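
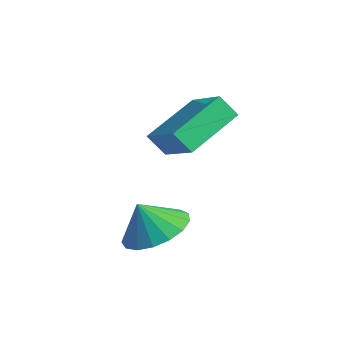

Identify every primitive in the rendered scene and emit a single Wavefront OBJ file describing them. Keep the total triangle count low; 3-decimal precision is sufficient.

v -4.345 -1.82 2.296
v -2.883 -1.954 3.154
v -4.624 0.008 3.06
v -3.162 -0.127 3.917
v -3.918 -1.473 1.623
v -2.456 -1.608 2.48
v -4.197 0.354 2.386
v -2.735 0.22 3.244
v -1.776 -3.336 0.345
v -0.782 -3.587 0.573
v -2.104 -3.724 1.355
v -0.828 -3.115 0.739
v -1.091 -2.693 0.815
v -1.511 -2.419 0.784
v -1.992 -2.355 0.652
v -2.423 -2.516 0.45
v -2.706 -2.864 0.224
v -2.776 -3.321 0.026
v -2.617 -3.781 -0.099
v -2.265 -4.139 -0.122
v -1.801 -4.313 -0.038
v -1.331 -4.263 0.133
v -0.963 -4.001 0.354
f 2 4 1
f 5 2 1
f 1 4 3
f 3 5 1
f 2 8 4
f 6 2 5
f 6 8 2
f 4 8 3
f 7 5 3
f 3 8 7
f 7 6 5
f 8 6 7
f 10 9 12
f 10 12 11
f 12 9 13
f 12 13 11
f 13 9 14
f 13 14 11
f 14 9 15
f 14 15 11
f 15 9 16
f 15 16 11
f 16 9 17
f 16 17 11
f 17 9 18
f 17 18 11
f 18 9 19
f 18 19 11
f 19 9 20
f 19 20 11
f 20 9 21
f 20 21 11
f 21 9 22
f 21 22 11
f 22 9 23
f 22 23 11
f 23 9 10
f 23 10 11



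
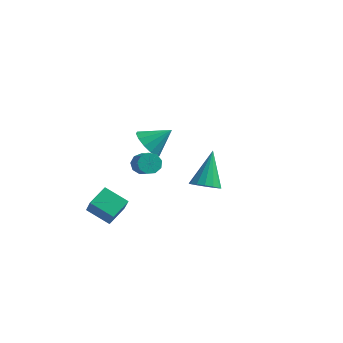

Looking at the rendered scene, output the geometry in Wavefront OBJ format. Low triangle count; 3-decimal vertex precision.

v -2.994 3.553 -0.372
v -2.592 4.011 -1.177
v -1.946 4.327 0.592
v -3.011 4.35 -0.993
v -3.424 4.435 -0.611
v -3.701 4.241 -0.154
v -3.754 3.828 0.235
v -3.565 3.328 0.431
v -3.195 2.9 0.372
v -2.761 2.679 0.077
v -2.401 2.736 -0.36
v -2.23 3.052 -0.801
v -2.301 3.528 -1.105
v 3.62 -3.419 2.692
v 4.361 -3.168 2.585
v 3.42 -2.121 4.368
v 4.131 -2.915 2.362
v 3.763 -2.797 2.227
v 3.357 -2.846 2.216
v 3.022 -3.048 2.333
v 2.847 -3.35 2.546
v 2.879 -3.671 2.798
v 3.109 -3.924 3.022
v 3.477 -4.042 3.157
v 3.883 -3.993 3.167
v 4.218 -3.79 3.051
v 4.393 -3.488 2.838
v -0.251 -2.367 2.485
v 0.158 -1.875 2.504
v 0.86 -2.481 3.114
v 0.451 -2.973 3.095
v -0.118 -1.853 2.843
v 0.583 -2.46 3.453
v -0.457 -2.072 3.015
v 0.245 -2.679 3.625
v -0.698 -2.429 2.938
v 0.003 -3.035 3.548
v -0.731 -2.757 2.65
v -0.029 -3.363 3.26
v -0.539 -2.902 2.284
v 0.163 -3.508 2.894
v -0.212 -2.797 2.013
v 0.49 -3.403 2.622
v 0.097 -2.49 1.962
v 0.798 -3.097 2.572
v 0.243 -2.126 2.156
v 0.944 -2.733 2.766
v -3.505 -2.366 -1.98
v -2.94 -2.97 -0.863
v -3.263 -1.204 -1.474
v -2.698 -1.808 -0.357
v -2.182 -2.352 -2.643
v -1.617 -2.956 -1.526
v -1.94 -1.19 -2.137
v -1.375 -1.794 -1.02
f 2 1 4
f 2 4 3
f 4 1 5
f 4 5 3
f 5 1 6
f 5 6 3
f 6 1 7
f 6 7 3
f 7 1 8
f 7 8 3
f 8 1 9
f 8 9 3
f 9 1 10
f 9 10 3
f 10 1 11
f 10 11 3
f 11 1 12
f 11 12 3
f 12 1 13
f 12 13 3
f 13 1 2
f 13 2 3
f 15 14 17
f 15 17 16
f 17 14 18
f 17 18 16
f 18 14 19
f 18 19 16
f 19 14 20
f 19 20 16
f 20 14 21
f 20 21 16
f 21 14 22
f 21 22 16
f 22 14 23
f 22 23 16
f 23 14 24
f 23 24 16
f 24 14 25
f 24 25 16
f 25 14 26
f 25 26 16
f 26 14 27
f 26 27 16
f 27 14 15
f 27 15 16
f 29 28 32
f 29 32 30
f 30 32 33
f 30 33 31
f 32 28 34
f 32 34 33
f 33 34 35
f 33 35 31
f 34 28 36
f 34 36 35
f 35 36 37
f 35 37 31
f 36 28 38
f 36 38 37
f 37 38 39
f 37 39 31
f 38 28 40
f 38 40 39
f 39 40 41
f 39 41 31
f 40 28 42
f 40 42 41
f 41 42 43
f 41 43 31
f 42 28 44
f 42 44 43
f 43 44 45
f 43 45 31
f 44 28 46
f 44 46 45
f 45 46 47
f 45 47 31
f 46 28 29
f 46 29 47
f 47 29 30
f 47 30 31
f 49 51 48
f 52 49 48
f 48 51 50
f 50 52 48
f 49 55 51
f 53 49 52
f 53 55 49
f 51 55 50
f 54 52 50
f 50 55 54
f 54 53 52
f 55 53 54



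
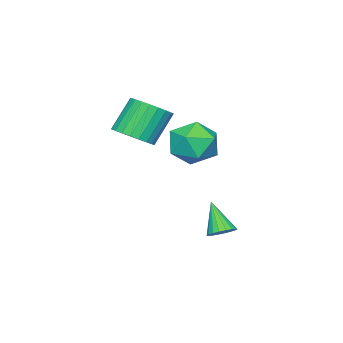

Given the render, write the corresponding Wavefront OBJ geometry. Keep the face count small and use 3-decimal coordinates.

v -2.242 4.372 -4.216
v -1.71 4.598 -3.898
v -2.698 3.488 -2.824
v -1.914 4.8 -3.836
v -2.182 4.918 -3.85
v -2.463 4.927 -3.936
v -2.7 4.826 -4.077
v -2.846 4.635 -4.246
v -2.872 4.392 -4.409
v -2.774 4.145 -4.534
v -2.57 3.943 -4.595
v -2.301 3.826 -4.582
v -2.021 3.816 -4.496
v -1.784 3.917 -4.354
v -1.638 4.108 -4.185
v -1.611 4.351 -4.022
v -1.893 4.208 1.299
v -0.978 3.404 1.471
v -2.802 2.916 0.089
v -1.887 2.112 0.261
v -2.657 2.374 1.184
v -2.095 3.173 1.932
v -1.685 3.147 -0.372
v -1.123 3.946 0.376
v -0.85 2.748 0.438
v -1.45 2.271 1.4
v -2.33 4.049 0.16
v -2.93 3.572 1.122
v -2.018 -0.089 0.306
v -1.23 0.389 0.743
v -2.254 0.647 2.31
v -3.042 0.169 1.874
v -1.419 0.693 0.569
v -2.442 0.951 2.137
v -1.699 0.878 0.356
v -2.723 1.137 1.923
v -2.027 0.916 0.134
v -3.051 1.174 1.702
v -2.355 0.801 -0.06
v -3.379 1.059 1.507
v -2.631 0.55 -0.199
v -3.655 0.809 1.368
v -2.814 0.202 -0.262
v -3.838 0.461 1.306
v -2.875 -0.19 -0.237
v -3.899 0.068 1.33
v -2.806 -0.567 -0.13
v -3.83 -0.309 1.437
v -2.618 -0.871 0.043
v -3.641 -0.613 1.611
v -2.337 -1.057 0.257
v -3.361 -0.798 1.824
v -2.009 -1.094 0.478
v -3.033 -0.836 2.046
v -1.681 -0.979 0.673
v -2.705 -0.721 2.24
v -1.405 -0.729 0.812
v -2.429 -0.47 2.379
v -1.222 -0.381 0.874
v -2.246 -0.122 2.442
v -1.161 0.012 0.85
v -2.185 0.27 2.417
f 2 1 4
f 2 4 3
f 4 1 5
f 4 5 3
f 5 1 6
f 5 6 3
f 6 1 7
f 6 7 3
f 7 1 8
f 7 8 3
f 8 1 9
f 8 9 3
f 9 1 10
f 9 10 3
f 10 1 11
f 10 11 3
f 11 1 12
f 11 12 3
f 12 1 13
f 12 13 3
f 13 1 14
f 13 14 3
f 14 1 15
f 14 15 3
f 15 1 16
f 15 16 3
f 16 1 2
f 16 2 3
f 17 28 22
f 17 22 18
f 17 18 24
f 17 24 27
f 17 27 28
f 18 22 26
f 22 28 21
f 28 27 19
f 27 24 23
f 24 18 25
f 20 26 21
f 20 21 19
f 20 19 23
f 20 23 25
f 20 25 26
f 21 26 22
f 19 21 28
f 23 19 27
f 25 23 24
f 26 25 18
f 30 29 33
f 30 33 31
f 31 33 34
f 31 34 32
f 33 29 35
f 33 35 34
f 34 35 36
f 34 36 32
f 35 29 37
f 35 37 36
f 36 37 38
f 36 38 32
f 37 29 39
f 37 39 38
f 38 39 40
f 38 40 32
f 39 29 41
f 39 41 40
f 40 41 42
f 40 42 32
f 41 29 43
f 41 43 42
f 42 43 44
f 42 44 32
f 43 29 45
f 43 45 44
f 44 45 46
f 44 46 32
f 45 29 47
f 45 47 46
f 46 47 48
f 46 48 32
f 47 29 49
f 47 49 48
f 48 49 50
f 48 50 32
f 49 29 51
f 49 51 50
f 50 51 52
f 50 52 32
f 51 29 53
f 51 53 52
f 52 53 54
f 52 54 32
f 53 29 55
f 53 55 54
f 54 55 56
f 54 56 32
f 55 29 57
f 55 57 56
f 56 57 58
f 56 58 32
f 57 29 59
f 57 59 58
f 58 59 60
f 58 60 32
f 59 29 61
f 59 61 60
f 60 61 62
f 60 62 32
f 61 29 30
f 61 30 62
f 62 30 31
f 62 31 32



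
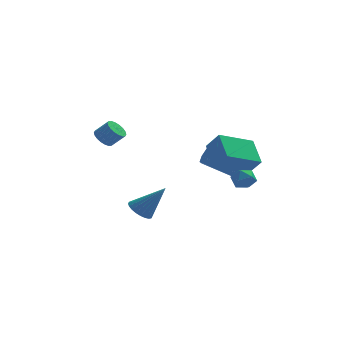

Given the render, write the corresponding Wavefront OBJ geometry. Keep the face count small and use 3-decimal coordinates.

v -4.104 1.696 2.091
v -3.807 1.262 1.708
v -3.1 1.111 2.427
v -3.396 1.544 2.809
v -3.68 1.511 1.634
v -2.972 1.36 2.353
v -3.636 1.796 1.651
v -2.928 1.645 2.37
v -3.685 2.062 1.755
v -2.977 1.911 2.474
v -3.817 2.255 1.925
v -3.109 2.104 2.644
v -4.005 2.337 2.128
v -3.298 2.186 2.847
v -4.214 2.292 2.324
v -3.506 2.141 3.043
v -4.4 2.129 2.473
v -3.693 1.978 3.192
v -4.528 1.88 2.547
v -3.82 1.729 3.266
v -4.572 1.595 2.53
v -3.864 1.444 3.249
v -4.523 1.329 2.426
v -3.815 1.178 3.145
v -4.391 1.136 2.256
v -3.683 0.985 2.975
v -4.202 1.054 2.053
v -3.495 0.903 2.772
v -3.994 1.099 1.857
v -3.286 0.948 2.576
v 2.868 1.538 0.221
v 3.28 1.172 0.882
v 1.663 1.117 1.859
v 1.252 1.482 1.199
v 3.293 1.758 0.936
v 1.676 1.702 1.913
v 3.107 2.241 0.656
v 1.49 2.185 1.633
v 2.809 2.394 0.172
v 1.192 2.339 1.15
v 2.54 2.147 -0.288
v 0.923 2.092 0.689
v 2.424 1.615 -0.51
v 0.807 1.56 0.467
v 2.516 1.047 -0.39
v 0.899 0.991 0.587
v 2.773 0.708 0.016
v 1.156 0.653 0.993
v 3.075 0.758 0.519
v 1.458 0.702 1.496
v 3.158 -1.728 0.947
v 1.446 -2.647 1.688
v 2.793 -0.307 1.864
v 1.08 -1.226 2.605
v 3.78 -2.154 1.855
v 2.067 -3.073 2.596
v 3.414 -0.733 2.772
v 1.702 -1.652 3.513
v 2.644 -2.609 1.445
v 3.152 -2.531 0.979
v 2.608 -3.709 1.221
v 3.116 -3.631 0.755
v 3.25 -3.554 1.432
v 3.273 -2.874 1.57
v 2.487 -3.366 0.63
v 2.51 -2.686 0.768
v 3.055 -2.999 0.475
v 3.527 -3.115 0.971
v 2.233 -3.125 1.229
v 2.705 -3.241 1.725
v -2.148 -2.845 -1.125
v -1.722 -3.332 -1.504
v -0.912 -2.955 0.405
v -1.601 -3.077 -1.583
v -1.564 -2.787 -1.592
v -1.615 -2.506 -1.53
v -1.748 -2.276 -1.407
v -1.942 -2.133 -1.24
v -2.166 -2.098 -1.056
v -2.388 -2.177 -0.883
v -2.574 -2.358 -0.746
v -2.694 -2.612 -0.667
v -2.732 -2.903 -0.658
v -2.68 -3.184 -0.72
v -2.547 -3.413 -0.844
v -2.354 -3.557 -1.01
v -2.129 -3.591 -1.194
v -1.907 -3.512 -1.368
f 2 1 5
f 2 5 3
f 3 5 6
f 3 6 4
f 5 1 7
f 5 7 6
f 6 7 8
f 6 8 4
f 7 1 9
f 7 9 8
f 8 9 10
f 8 10 4
f 9 1 11
f 9 11 10
f 10 11 12
f 10 12 4
f 11 1 13
f 11 13 12
f 12 13 14
f 12 14 4
f 13 1 15
f 13 15 14
f 14 15 16
f 14 16 4
f 15 1 17
f 15 17 16
f 16 17 18
f 16 18 4
f 17 1 19
f 17 19 18
f 18 19 20
f 18 20 4
f 19 1 21
f 19 21 20
f 20 21 22
f 20 22 4
f 21 1 23
f 21 23 22
f 22 23 24
f 22 24 4
f 23 1 25
f 23 25 24
f 24 25 26
f 24 26 4
f 25 1 27
f 25 27 26
f 26 27 28
f 26 28 4
f 27 1 29
f 27 29 28
f 28 29 30
f 28 30 4
f 29 1 2
f 29 2 30
f 30 2 3
f 30 3 4
f 32 31 35
f 32 35 33
f 33 35 36
f 33 36 34
f 35 31 37
f 35 37 36
f 36 37 38
f 36 38 34
f 37 31 39
f 37 39 38
f 38 39 40
f 38 40 34
f 39 31 41
f 39 41 40
f 40 41 42
f 40 42 34
f 41 31 43
f 41 43 42
f 42 43 44
f 42 44 34
f 43 31 45
f 43 45 44
f 44 45 46
f 44 46 34
f 45 31 47
f 45 47 46
f 46 47 48
f 46 48 34
f 47 31 49
f 47 49 48
f 48 49 50
f 48 50 34
f 49 31 32
f 49 32 50
f 50 32 33
f 50 33 34
f 52 54 51
f 55 52 51
f 51 54 53
f 53 55 51
f 52 58 54
f 56 52 55
f 56 58 52
f 54 58 53
f 57 55 53
f 53 58 57
f 57 56 55
f 58 56 57
f 59 70 64
f 59 64 60
f 59 60 66
f 59 66 69
f 59 69 70
f 60 64 68
f 64 70 63
f 70 69 61
f 69 66 65
f 66 60 67
f 62 68 63
f 62 63 61
f 62 61 65
f 62 65 67
f 62 67 68
f 63 68 64
f 61 63 70
f 65 61 69
f 67 65 66
f 68 67 60
f 72 71 74
f 72 74 73
f 74 71 75
f 74 75 73
f 75 71 76
f 75 76 73
f 76 71 77
f 76 77 73
f 77 71 78
f 77 78 73
f 78 71 79
f 78 79 73
f 79 71 80
f 79 80 73
f 80 71 81
f 80 81 73
f 81 71 82
f 81 82 73
f 82 71 83
f 82 83 73
f 83 71 84
f 83 84 73
f 84 71 85
f 84 85 73
f 85 71 86
f 85 86 73
f 86 71 87
f 86 87 73
f 87 71 88
f 87 88 73
f 88 71 72
f 88 72 73



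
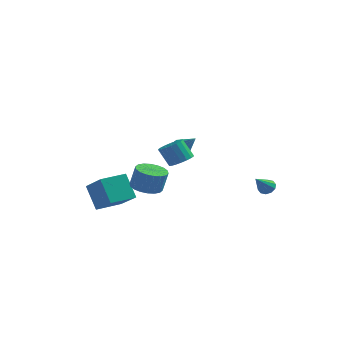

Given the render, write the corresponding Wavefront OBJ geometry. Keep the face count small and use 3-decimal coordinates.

v -1.91 4.181 1.597
v -1.516 4.43 1.287
v -0.93 3.759 2.503
v -1.68 4.691 1.585
v -1.979 4.653 1.89
v -2.237 4.338 2.023
v -2.304 3.931 1.906
v -2.14 3.67 1.608
v -1.841 3.709 1.303
v -1.583 4.023 1.17
v -4.15 -1.358 -1.127
v -4.896 -0.924 0.208
v -3.313 -0.189 -1.039
v -4.06 0.245 0.296
v -2.88 -2.345 -0.096
v -3.627 -1.911 1.239
v -2.044 -1.176 -0.008
v -2.79 -0.742 1.327
v 0.503 -1.491 2.965
v 1.081 -1.635 3.293
v 0.515 -1.654 4.283
v -0.063 -1.509 3.955
v 1.076 -1.332 3.296
v 0.51 -1.351 4.285
v 0.957 -1.061 3.233
v 0.391 -1.08 4.223
v 0.749 -0.875 3.118
v 0.183 -0.894 4.107
v 0.491 -0.811 2.972
v -0.075 -0.83 3.961
v 0.236 -0.881 2.825
v -0.33 -0.9 3.814
v 0.034 -1.072 2.705
v -0.532 -1.091 3.695
v -0.075 -1.346 2.637
v -0.641 -1.365 3.627
v -0.07 -1.649 2.635
v -0.636 -1.668 3.624
v 0.049 -1.92 2.697
v -0.517 -1.939 3.687
v 0.257 -2.106 2.813
v -0.309 -2.125 3.802
v 0.515 -2.17 2.959
v -0.051 -2.189 3.948
v 0.77 -2.1 3.106
v 0.204 -2.119 4.095
v 0.972 -1.909 3.225
v 0.406 -1.928 4.215
v -0.972 -2.379 1.299
v -0.319 -2.849 1.139
v -0.016 -2.831 2.32
v -0.668 -2.361 2.481
v -0.187 -2.511 1.1
v 0.116 -2.493 2.281
v -0.211 -2.147 1.1
v 0.093 -2.129 2.282
v -0.385 -1.828 1.14
v -0.082 -1.81 2.322
v -0.676 -1.619 1.212
v -0.372 -1.601 2.393
v -1.025 -1.561 1.3
v -0.721 -1.543 2.482
v -1.363 -1.664 1.389
v -1.06 -1.646 2.57
v -1.624 -1.909 1.46
v -1.321 -1.891 2.641
v -1.756 -2.247 1.499
v -1.453 -2.229 2.68
v -1.733 -2.611 1.498
v -1.429 -2.593 2.68
v -1.558 -2.93 1.458
v -1.255 -2.912 2.64
v -1.268 -3.139 1.387
v -0.964 -3.121 2.568
v -0.919 -3.197 1.298
v -0.615 -3.179 2.48
v -0.58 -3.094 1.21
v -0.277 -3.076 2.391
v 2.938 3.872 -0.384
v 3.168 4.142 -0.017
v 2.682 2.888 0.504
v 2.863 4.221 -0.018
v 2.586 4.166 -0.159
v 2.444 3.999 -0.385
v 2.49 3.784 -0.611
v 2.707 3.603 -0.75
v 3.013 3.524 -0.749
v 3.289 3.579 -0.608
v 3.432 3.746 -0.382
v 3.386 3.961 -0.156
f 2 1 4
f 2 4 3
f 4 1 5
f 4 5 3
f 5 1 6
f 5 6 3
f 6 1 7
f 6 7 3
f 7 1 8
f 7 8 3
f 8 1 9
f 8 9 3
f 9 1 10
f 9 10 3
f 10 1 2
f 10 2 3
f 12 14 11
f 15 12 11
f 11 14 13
f 13 15 11
f 12 18 14
f 16 12 15
f 16 18 12
f 14 18 13
f 17 15 13
f 13 18 17
f 17 16 15
f 18 16 17
f 20 19 23
f 20 23 21
f 21 23 24
f 21 24 22
f 23 19 25
f 23 25 24
f 24 25 26
f 24 26 22
f 25 19 27
f 25 27 26
f 26 27 28
f 26 28 22
f 27 19 29
f 27 29 28
f 28 29 30
f 28 30 22
f 29 19 31
f 29 31 30
f 30 31 32
f 30 32 22
f 31 19 33
f 31 33 32
f 32 33 34
f 32 34 22
f 33 19 35
f 33 35 34
f 34 35 36
f 34 36 22
f 35 19 37
f 35 37 36
f 36 37 38
f 36 38 22
f 37 19 39
f 37 39 38
f 38 39 40
f 38 40 22
f 39 19 41
f 39 41 40
f 40 41 42
f 40 42 22
f 41 19 43
f 41 43 42
f 42 43 44
f 42 44 22
f 43 19 45
f 43 45 44
f 44 45 46
f 44 46 22
f 45 19 47
f 45 47 46
f 46 47 48
f 46 48 22
f 47 19 20
f 47 20 48
f 48 20 21
f 48 21 22
f 50 49 53
f 50 53 51
f 51 53 54
f 51 54 52
f 53 49 55
f 53 55 54
f 54 55 56
f 54 56 52
f 55 49 57
f 55 57 56
f 56 57 58
f 56 58 52
f 57 49 59
f 57 59 58
f 58 59 60
f 58 60 52
f 59 49 61
f 59 61 60
f 60 61 62
f 60 62 52
f 61 49 63
f 61 63 62
f 62 63 64
f 62 64 52
f 63 49 65
f 63 65 64
f 64 65 66
f 64 66 52
f 65 49 67
f 65 67 66
f 66 67 68
f 66 68 52
f 67 49 69
f 67 69 68
f 68 69 70
f 68 70 52
f 69 49 71
f 69 71 70
f 70 71 72
f 70 72 52
f 71 49 73
f 71 73 72
f 72 73 74
f 72 74 52
f 73 49 75
f 73 75 74
f 74 75 76
f 74 76 52
f 75 49 77
f 75 77 76
f 76 77 78
f 76 78 52
f 77 49 50
f 77 50 78
f 78 50 51
f 78 51 52
f 80 79 82
f 80 82 81
f 82 79 83
f 82 83 81
f 83 79 84
f 83 84 81
f 84 79 85
f 84 85 81
f 85 79 86
f 85 86 81
f 86 79 87
f 86 87 81
f 87 79 88
f 87 88 81
f 88 79 89
f 88 89 81
f 89 79 90
f 89 90 81
f 90 79 80
f 90 80 81



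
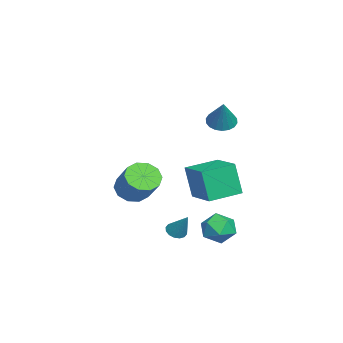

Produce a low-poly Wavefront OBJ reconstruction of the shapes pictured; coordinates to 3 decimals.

v -2.324 -4.069 -3.252
v -1.575 -4.767 -3.564
v -0.228 -3.969 -2.12
v -0.976 -3.271 -1.808
v -1.509 -4.22 -3.929
v -0.162 -3.422 -2.485
v -1.753 -3.615 -4.035
v -0.406 -2.817 -2.591
v -2.216 -3.183 -3.842
v -0.868 -2.385 -2.398
v -2.719 -3.09 -3.424
v -1.372 -2.292 -1.98
v -3.072 -3.371 -2.94
v -1.725 -2.573 -1.496
v -3.138 -3.918 -2.575
v -1.791 -3.12 -1.131
v -2.894 -4.523 -2.469
v -1.547 -3.725 -1.025
v -2.432 -4.955 -2.662
v -1.084 -4.157 -1.218
v -1.928 -5.048 -3.08
v -0.581 -4.25 -1.636
v 2.103 -1.107 -4.455
v 2.646 -1.159 -4.728
v 2.837 -0.413 -3.125
v 2.537 -0.876 -4.815
v 2.312 -0.655 -4.806
v 2.03 -0.555 -4.703
v 1.769 -0.603 -4.533
v 1.596 -0.786 -4.343
v 1.56 -1.055 -4.182
v 1.669 -1.338 -4.094
v 1.894 -1.56 -4.103
v 2.175 -1.659 -4.206
v 2.437 -1.611 -4.376
v 2.609 -1.428 -4.567
v 3.205 2.139 -3.991
v 3.906 1.352 -3.855
v 1.914 1.028 -3.765
v 2.615 0.241 -3.629
v 2.524 1.004 -2.896
v 3.322 1.69 -3.035
v 2.498 0.69 -4.585
v 3.296 1.376 -4.724
v 3.469 0.457 -4.222
v 3.485 0.651 -3.178
v 2.335 1.729 -4.442
v 2.351 1.923 -3.398
v -1.1 0.919 2.443
v -0.42 0.648 2.011
v -0.02 1.121 4.017
v -0.411 1.022 1.956
v -0.538 1.376 1.998
v -0.776 1.639 2.128
v -1.079 1.76 2.321
v -1.385 1.715 2.537
v -1.636 1.511 2.735
v -1.78 1.191 2.875
v -1.79 0.817 2.929
v -1.663 0.463 2.887
v -1.424 0.199 2.757
v -1.122 0.079 2.565
v -0.815 0.124 2.349
v -0.565 0.327 2.151
v 1.665 1.392 -1.425
v 1.472 0.976 0.532
v 3.357 2.445 -1.035
v 3.164 2.029 0.922
v 2.716 -0.209 -1.662
v 2.523 -0.625 0.295
v 4.408 0.844 -1.272
v 4.215 0.428 0.685
f 2 1 5
f 2 5 3
f 3 5 6
f 3 6 4
f 5 1 7
f 5 7 6
f 6 7 8
f 6 8 4
f 7 1 9
f 7 9 8
f 8 9 10
f 8 10 4
f 9 1 11
f 9 11 10
f 10 11 12
f 10 12 4
f 11 1 13
f 11 13 12
f 12 13 14
f 12 14 4
f 13 1 15
f 13 15 14
f 14 15 16
f 14 16 4
f 15 1 17
f 15 17 16
f 16 17 18
f 16 18 4
f 17 1 19
f 17 19 18
f 18 19 20
f 18 20 4
f 19 1 21
f 19 21 20
f 20 21 22
f 20 22 4
f 21 1 2
f 21 2 22
f 22 2 3
f 22 3 4
f 24 23 26
f 24 26 25
f 26 23 27
f 26 27 25
f 27 23 28
f 27 28 25
f 28 23 29
f 28 29 25
f 29 23 30
f 29 30 25
f 30 23 31
f 30 31 25
f 31 23 32
f 31 32 25
f 32 23 33
f 32 33 25
f 33 23 34
f 33 34 25
f 34 23 35
f 34 35 25
f 35 23 36
f 35 36 25
f 36 23 24
f 36 24 25
f 37 48 42
f 37 42 38
f 37 38 44
f 37 44 47
f 37 47 48
f 38 42 46
f 42 48 41
f 48 47 39
f 47 44 43
f 44 38 45
f 40 46 41
f 40 41 39
f 40 39 43
f 40 43 45
f 40 45 46
f 41 46 42
f 39 41 48
f 43 39 47
f 45 43 44
f 46 45 38
f 50 49 52
f 50 52 51
f 52 49 53
f 52 53 51
f 53 49 54
f 53 54 51
f 54 49 55
f 54 55 51
f 55 49 56
f 55 56 51
f 56 49 57
f 56 57 51
f 57 49 58
f 57 58 51
f 58 49 59
f 58 59 51
f 59 49 60
f 59 60 51
f 60 49 61
f 60 61 51
f 61 49 62
f 61 62 51
f 62 49 63
f 62 63 51
f 63 49 64
f 63 64 51
f 64 49 50
f 64 50 51
f 66 68 65
f 69 66 65
f 65 68 67
f 67 69 65
f 66 72 68
f 70 66 69
f 70 72 66
f 68 72 67
f 71 69 67
f 67 72 71
f 71 70 69
f 72 70 71



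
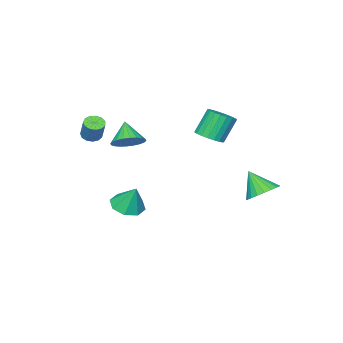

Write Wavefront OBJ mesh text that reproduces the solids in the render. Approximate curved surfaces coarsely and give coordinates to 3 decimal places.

v -1.96 1.959 2.357
v -1.245 1.761 2.772
v -2.045 1.943 4.238
v -2.76 2.141 3.823
v -1.218 2.113 2.743
v -2.019 2.294 4.209
v -1.32 2.437 2.647
v -2.12 2.619 4.113
v -1.532 2.679 2.502
v -2.333 2.861 3.967
v -1.818 2.797 2.331
v -2.619 2.978 3.797
v -2.129 2.77 2.164
v -2.929 2.951 3.63
v -2.41 2.602 2.031
v -3.211 2.784 3.497
v -2.614 2.324 1.955
v -3.414 2.505 3.421
v -2.704 1.982 1.948
v -3.505 2.163 3.413
v -2.666 1.636 2.011
v -3.466 1.818 3.477
v -2.506 1.347 2.135
v -3.306 1.528 3.601
v -2.251 1.163 2.297
v -3.051 1.344 3.763
v -1.946 1.117 2.469
v -2.746 1.298 3.935
v -1.643 1.216 2.622
v -2.443 1.398 4.088
v -1.395 1.444 2.729
v -2.196 1.626 4.195
v 0.504 -1.569 1.659
v 1.055 -2.306 1.384
v -0.044 -2.391 2.761
v 1.281 -2.132 1.626
v 1.39 -1.872 1.874
v 1.363 -1.567 2.089
v 1.206 -1.261 2.238
v 0.942 -1.003 2.3
v 0.611 -0.831 2.263
v 0.264 -0.771 2.135
v -0.046 -0.832 1.935
v -0.273 -1.006 1.692
v -0.381 -1.266 1.445
v -0.354 -1.571 1.23
v -0.197 -1.877 1.08
v 0.067 -2.135 1.019
v 0.398 -2.307 1.055
v 0.745 -2.367 1.183
v -3.869 4.136 -1.758
v -2.841 4.196 -1.74
v -3.831 3.084 -0.462
v -2.953 4.515 -1.477
v -3.224 4.769 -1.263
v -3.606 4.913 -1.135
v -4.034 4.923 -1.114
v -4.433 4.797 -1.205
v -4.735 4.557 -1.392
v -4.887 4.244 -1.641
v -4.862 3.912 -1.911
v -4.667 3.619 -2.155
v -4.333 3.416 -2.33
v -3.919 3.337 -2.406
v -3.496 3.396 -2.37
v -3.138 3.583 -2.228
v -2.906 3.866 -2.005
v 3.059 -1.683 3.035
v 3.619 -1.807 2.947
v 3.921 -1.24 4.077
v 3.361 -1.117 4.165
v 3.567 -1.513 2.814
v 3.869 -0.946 3.944
v 3.354 -1.273 2.75
v 3.656 -0.707 3.88
v 3.048 -1.164 2.777
v 3.35 -0.597 3.908
v 2.744 -1.219 2.886
v 3.047 -0.652 4.016
v 2.541 -1.422 3.042
v 2.843 -0.855 4.172
v 2.502 -1.708 3.196
v 2.804 -1.141 4.326
v 2.64 -1.986 3.299
v 2.942 -1.419 4.429
v 2.911 -2.168 3.317
v 3.213 -1.601 4.448
v 3.229 -2.196 3.247
v 3.531 -1.629 4.377
v 3.493 -2.061 3.109
v 3.795 -1.495 4.239
v 0.142 -2.046 -3.374
v 1.154 -2.17 -3.34
v 0.178 -1.334 -1.886
v 0.947 -1.488 -3.66
v 0.269 -1.134 -3.813
v -0.484 -1.313 -3.709
v -0.87 -1.922 -3.409
v -0.663 -2.603 -3.088
v 0.015 -2.958 -2.935
v 0.768 -2.778 -3.039
f 2 1 5
f 2 5 3
f 3 5 6
f 3 6 4
f 5 1 7
f 5 7 6
f 6 7 8
f 6 8 4
f 7 1 9
f 7 9 8
f 8 9 10
f 8 10 4
f 9 1 11
f 9 11 10
f 10 11 12
f 10 12 4
f 11 1 13
f 11 13 12
f 12 13 14
f 12 14 4
f 13 1 15
f 13 15 14
f 14 15 16
f 14 16 4
f 15 1 17
f 15 17 16
f 16 17 18
f 16 18 4
f 17 1 19
f 17 19 18
f 18 19 20
f 18 20 4
f 19 1 21
f 19 21 20
f 20 21 22
f 20 22 4
f 21 1 23
f 21 23 22
f 22 23 24
f 22 24 4
f 23 1 25
f 23 25 24
f 24 25 26
f 24 26 4
f 25 1 27
f 25 27 26
f 26 27 28
f 26 28 4
f 27 1 29
f 27 29 28
f 28 29 30
f 28 30 4
f 29 1 31
f 29 31 30
f 30 31 32
f 30 32 4
f 31 1 2
f 31 2 32
f 32 2 3
f 32 3 4
f 34 33 36
f 34 36 35
f 36 33 37
f 36 37 35
f 37 33 38
f 37 38 35
f 38 33 39
f 38 39 35
f 39 33 40
f 39 40 35
f 40 33 41
f 40 41 35
f 41 33 42
f 41 42 35
f 42 33 43
f 42 43 35
f 43 33 44
f 43 44 35
f 44 33 45
f 44 45 35
f 45 33 46
f 45 46 35
f 46 33 47
f 46 47 35
f 47 33 48
f 47 48 35
f 48 33 49
f 48 49 35
f 49 33 50
f 49 50 35
f 50 33 34
f 50 34 35
f 52 51 54
f 52 54 53
f 54 51 55
f 54 55 53
f 55 51 56
f 55 56 53
f 56 51 57
f 56 57 53
f 57 51 58
f 57 58 53
f 58 51 59
f 58 59 53
f 59 51 60
f 59 60 53
f 60 51 61
f 60 61 53
f 61 51 62
f 61 62 53
f 62 51 63
f 62 63 53
f 63 51 64
f 63 64 53
f 64 51 65
f 64 65 53
f 65 51 66
f 65 66 53
f 66 51 67
f 66 67 53
f 67 51 52
f 67 52 53
f 69 68 72
f 69 72 70
f 70 72 73
f 70 73 71
f 72 68 74
f 72 74 73
f 73 74 75
f 73 75 71
f 74 68 76
f 74 76 75
f 75 76 77
f 75 77 71
f 76 68 78
f 76 78 77
f 77 78 79
f 77 79 71
f 78 68 80
f 78 80 79
f 79 80 81
f 79 81 71
f 80 68 82
f 80 82 81
f 81 82 83
f 81 83 71
f 82 68 84
f 82 84 83
f 83 84 85
f 83 85 71
f 84 68 86
f 84 86 85
f 85 86 87
f 85 87 71
f 86 68 88
f 86 88 87
f 87 88 89
f 87 89 71
f 88 68 90
f 88 90 89
f 89 90 91
f 89 91 71
f 90 68 69
f 90 69 91
f 91 69 70
f 91 70 71
f 93 92 95
f 93 95 94
f 95 92 96
f 95 96 94
f 96 92 97
f 96 97 94
f 97 92 98
f 97 98 94
f 98 92 99
f 98 99 94
f 99 92 100
f 99 100 94
f 100 92 101
f 100 101 94
f 101 92 93
f 101 93 94



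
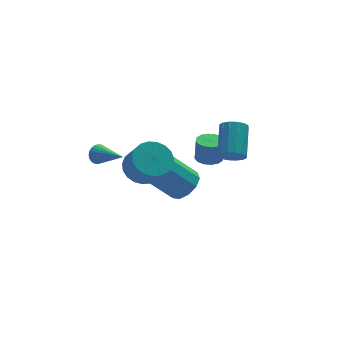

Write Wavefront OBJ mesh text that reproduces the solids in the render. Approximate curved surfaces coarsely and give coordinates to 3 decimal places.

v -2.595 -1.321 2.85
v -1.737 -1.762 2.412
v -1.566 -2.761 3.752
v -2.425 -2.319 4.19
v -1.562 -1.427 2.639
v -1.391 -2.426 3.979
v -1.566 -1.074 2.903
v -1.395 -2.073 4.243
v -1.747 -0.764 3.157
v -1.577 -1.762 4.497
v -2.076 -0.549 3.358
v -1.905 -1.548 4.699
v -2.494 -0.468 3.472
v -2.323 -1.467 4.812
v -2.93 -0.535 3.478
v -2.759 -1.533 4.818
v -3.308 -0.737 3.375
v -3.137 -1.736 4.715
v -3.562 -1.041 3.182
v -3.392 -2.039 4.522
v -3.65 -1.392 2.931
v -3.479 -2.391 4.271
v -3.555 -1.732 2.666
v -3.384 -2.73 4.006
v -3.294 -2 2.433
v -3.124 -2.998 3.773
v -2.913 -2.151 2.272
v -2.742 -3.149 3.612
v -2.476 -2.158 2.211
v -2.306 -3.157 3.551
v -2.06 -2.021 2.26
v -1.89 -3.019 3.601
v 1.232 2.765 -3.001
v 2.021 2.996 -2.364
v 0.597 3.446 -0.762
v -0.192 3.215 -1.399
v 1.848 3.534 -2.669
v 0.424 3.985 -1.068
v 1.44 3.779 -3.101
v 0.015 4.229 -1.5
v 0.952 3.636 -3.495
v -0.472 4.086 -1.893
v 0.571 3.16 -3.7
v -0.853 3.611 -2.098
v 0.443 2.534 -3.638
v -0.981 2.984 -2.036
v 0.616 1.995 -3.332
v -0.808 2.446 -1.731
v 1.025 1.751 -2.9
v -0.4 2.201 -1.299
v 1.512 1.894 -2.507
v 0.088 2.344 -0.905
v 1.893 2.369 -2.302
v 0.469 2.82 -0.7
v 2.922 3.641 -1.907
v 3.655 3.867 -1.973
v 3.752 3.945 -0.618
v 3.018 3.719 -0.553
v 3.442 4.204 -1.977
v 3.539 4.282 -0.622
v 3.09 4.39 -1.962
v 3.187 4.468 -0.608
v 2.693 4.376 -1.933
v 2.79 4.454 -0.579
v 2.357 4.164 -1.897
v 2.454 4.242 -0.543
v 2.172 3.813 -1.864
v 2.269 3.891 -0.509
v 2.188 3.415 -1.842
v 2.285 3.493 -0.487
v 2.401 3.078 -1.838
v 2.498 3.156 -0.483
v 2.753 2.892 -1.852
v 2.85 2.97 -0.498
v 3.15 2.906 -1.881
v 3.247 2.984 -0.527
v 3.486 3.118 -1.917
v 3.583 3.196 -0.563
v 3.671 3.469 -1.951
v 3.768 3.547 -0.596
v -3.602 2.609 1.109
v -3.148 2.633 0.703
v -2.818 0.991 1.891
v -3.058 2.762 0.881
v -3.051 2.869 1.094
v -3.127 2.935 1.309
v -3.277 2.952 1.494
v -3.475 2.917 1.62
v -3.693 2.835 1.669
v -3.897 2.718 1.632
v -4.057 2.585 1.516
v -4.147 2.455 1.338
v -4.154 2.349 1.125
v -4.077 2.282 0.91
v -3.928 2.265 0.725
v -3.729 2.3 0.599
v -3.511 2.383 0.55
v -3.307 2.499 0.587
v 2.523 -0.417 1.444
v 2.866 -0.905 1.916
v 3.599 0.63 2.968
v 3.257 1.117 2.496
v 3.129 -0.836 1.632
v 3.863 0.699 2.684
v 3.23 -0.655 1.297
v 3.964 0.88 2.35
v 3.142 -0.41 1.002
v 3.875 1.125 2.054
v 2.888 -0.167 0.826
v 3.621 1.367 1.878
v 2.536 0.008 0.814
v 3.269 1.543 1.867
v 2.181 0.07 0.972
v 2.914 1.605 2.024
v 1.917 0.001 1.256
v 2.651 1.536 2.308
v 1.816 -0.18 1.59
v 2.55 1.355 2.643
v 1.905 -0.425 1.886
v 2.638 1.11 2.938
v 2.159 -0.667 2.062
v 2.892 0.867 3.114
v 2.511 -0.843 2.073
v 3.244 0.692 3.126
f 2 1 5
f 2 5 3
f 3 5 6
f 3 6 4
f 5 1 7
f 5 7 6
f 6 7 8
f 6 8 4
f 7 1 9
f 7 9 8
f 8 9 10
f 8 10 4
f 9 1 11
f 9 11 10
f 10 11 12
f 10 12 4
f 11 1 13
f 11 13 12
f 12 13 14
f 12 14 4
f 13 1 15
f 13 15 14
f 14 15 16
f 14 16 4
f 15 1 17
f 15 17 16
f 16 17 18
f 16 18 4
f 17 1 19
f 17 19 18
f 18 19 20
f 18 20 4
f 19 1 21
f 19 21 20
f 20 21 22
f 20 22 4
f 21 1 23
f 21 23 22
f 22 23 24
f 22 24 4
f 23 1 25
f 23 25 24
f 24 25 26
f 24 26 4
f 25 1 27
f 25 27 26
f 26 27 28
f 26 28 4
f 27 1 29
f 27 29 28
f 28 29 30
f 28 30 4
f 29 1 31
f 29 31 30
f 30 31 32
f 30 32 4
f 31 1 2
f 31 2 32
f 32 2 3
f 32 3 4
f 34 33 37
f 34 37 35
f 35 37 38
f 35 38 36
f 37 33 39
f 37 39 38
f 38 39 40
f 38 40 36
f 39 33 41
f 39 41 40
f 40 41 42
f 40 42 36
f 41 33 43
f 41 43 42
f 42 43 44
f 42 44 36
f 43 33 45
f 43 45 44
f 44 45 46
f 44 46 36
f 45 33 47
f 45 47 46
f 46 47 48
f 46 48 36
f 47 33 49
f 47 49 48
f 48 49 50
f 48 50 36
f 49 33 51
f 49 51 50
f 50 51 52
f 50 52 36
f 51 33 53
f 51 53 52
f 52 53 54
f 52 54 36
f 53 33 34
f 53 34 54
f 54 34 35
f 54 35 36
f 56 55 59
f 56 59 57
f 57 59 60
f 57 60 58
f 59 55 61
f 59 61 60
f 60 61 62
f 60 62 58
f 61 55 63
f 61 63 62
f 62 63 64
f 62 64 58
f 63 55 65
f 63 65 64
f 64 65 66
f 64 66 58
f 65 55 67
f 65 67 66
f 66 67 68
f 66 68 58
f 67 55 69
f 67 69 68
f 68 69 70
f 68 70 58
f 69 55 71
f 69 71 70
f 70 71 72
f 70 72 58
f 71 55 73
f 71 73 72
f 72 73 74
f 72 74 58
f 73 55 75
f 73 75 74
f 74 75 76
f 74 76 58
f 75 55 77
f 75 77 76
f 76 77 78
f 76 78 58
f 77 55 79
f 77 79 78
f 78 79 80
f 78 80 58
f 79 55 56
f 79 56 80
f 80 56 57
f 80 57 58
f 82 81 84
f 82 84 83
f 84 81 85
f 84 85 83
f 85 81 86
f 85 86 83
f 86 81 87
f 86 87 83
f 87 81 88
f 87 88 83
f 88 81 89
f 88 89 83
f 89 81 90
f 89 90 83
f 90 81 91
f 90 91 83
f 91 81 92
f 91 92 83
f 92 81 93
f 92 93 83
f 93 81 94
f 93 94 83
f 94 81 95
f 94 95 83
f 95 81 96
f 95 96 83
f 96 81 97
f 96 97 83
f 97 81 98
f 97 98 83
f 98 81 82
f 98 82 83
f 100 99 103
f 100 103 101
f 101 103 104
f 101 104 102
f 103 99 105
f 103 105 104
f 104 105 106
f 104 106 102
f 105 99 107
f 105 107 106
f 106 107 108
f 106 108 102
f 107 99 109
f 107 109 108
f 108 109 110
f 108 110 102
f 109 99 111
f 109 111 110
f 110 111 112
f 110 112 102
f 111 99 113
f 111 113 112
f 112 113 114
f 112 114 102
f 113 99 115
f 113 115 114
f 114 115 116
f 114 116 102
f 115 99 117
f 115 117 116
f 116 117 118
f 116 118 102
f 117 99 119
f 117 119 118
f 118 119 120
f 118 120 102
f 119 99 121
f 119 121 120
f 120 121 122
f 120 122 102
f 121 99 123
f 121 123 122
f 122 123 124
f 122 124 102
f 123 99 100
f 123 100 124
f 124 100 101
f 124 101 102



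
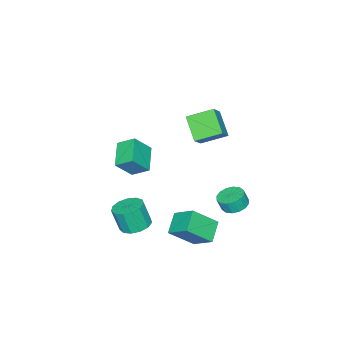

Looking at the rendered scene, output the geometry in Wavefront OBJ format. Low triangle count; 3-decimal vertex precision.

v -2.188 1.003 2.5
v -3.038 -0.264 3.73
v -3.224 2.397 3.22
v -4.074 1.129 4.45
v -1.126 1.271 3.51
v -1.976 0.003 4.74
v -2.162 2.664 4.23
v -3.012 1.397 5.46
v -3.942 2.538 -3.991
v -3.069 2.895 -4.1
v -2.844 2.639 -3.138
v -3.718 2.282 -3.029
v -3.34 3.271 -3.936
v -3.116 3.014 -2.974
v -3.773 3.451 -3.786
v -3.548 3.194 -2.825
v -4.251 3.386 -3.692
v -4.027 3.129 -2.731
v -4.647 3.094 -3.677
v -4.422 2.837 -2.716
v -4.853 2.653 -3.747
v -4.629 2.396 -2.786
v -4.816 2.181 -3.882
v -4.591 1.925 -2.92
v -4.544 1.806 -4.046
v -4.32 1.549 -3.084
v -4.112 1.626 -4.195
v -3.887 1.369 -3.234
v -3.633 1.691 -4.289
v -3.409 1.434 -3.328
v -3.238 1.983 -4.304
v -3.013 1.726 -3.343
v -3.031 2.424 -4.234
v -2.807 2.167 -3.273
v -0.95 -4.679 0.706
v -1.306 -3.537 1.451
v -1.985 -4.128 -0.633
v -2.341 -2.986 0.113
v 0.581 -3.694 -0.073
v 0.225 -2.552 0.673
v -0.454 -3.143 -1.411
v -0.81 -2.001 -0.666
v -0.523 2.165 -3.815
v -0.428 3.642 -2.773
v 0.804 2.642 -4.611
v 0.899 4.119 -3.57
v 0.721 1.081 -2.39
v 0.816 2.558 -1.349
v 2.048 1.558 -3.187
v 2.143 3.035 -2.145
v 0.99 -1.776 -4.83
v 1.63 -0.921 -4.609
v 1.77 -1.47 -2.89
v 1.13 -2.324 -3.11
v 1.054 -0.737 -4.503
v 1.193 -1.286 -2.784
v 0.457 -0.883 -4.501
v 0.597 -1.432 -2.782
v 0.03 -1.312 -4.604
v 0.169 -1.861 -2.885
v -0.093 -1.889 -4.778
v 0.047 -2.438 -3.059
v 0.129 -2.429 -4.968
v 0.268 -2.978 -3.249
v 0.624 -2.762 -5.115
v 0.763 -3.311 -3.396
v 1.235 -2.781 -5.171
v 1.375 -3.33 -3.452
v 1.769 -2.482 -5.118
v 1.908 -3.031 -3.399
v 2.055 -1.958 -4.974
v 2.195 -2.507 -3.255
v 2.003 -1.376 -4.784
v 2.143 -1.925 -3.065
f 2 4 1
f 5 2 1
f 1 4 3
f 3 5 1
f 2 8 4
f 6 2 5
f 6 8 2
f 4 8 3
f 7 5 3
f 3 8 7
f 7 6 5
f 8 6 7
f 10 9 13
f 10 13 11
f 11 13 14
f 11 14 12
f 13 9 15
f 13 15 14
f 14 15 16
f 14 16 12
f 15 9 17
f 15 17 16
f 16 17 18
f 16 18 12
f 17 9 19
f 17 19 18
f 18 19 20
f 18 20 12
f 19 9 21
f 19 21 20
f 20 21 22
f 20 22 12
f 21 9 23
f 21 23 22
f 22 23 24
f 22 24 12
f 23 9 25
f 23 25 24
f 24 25 26
f 24 26 12
f 25 9 27
f 25 27 26
f 26 27 28
f 26 28 12
f 27 9 29
f 27 29 28
f 28 29 30
f 28 30 12
f 29 9 31
f 29 31 30
f 30 31 32
f 30 32 12
f 31 9 33
f 31 33 32
f 32 33 34
f 32 34 12
f 33 9 10
f 33 10 34
f 34 10 11
f 34 11 12
f 36 38 35
f 39 36 35
f 35 38 37
f 37 39 35
f 36 42 38
f 40 36 39
f 40 42 36
f 38 42 37
f 41 39 37
f 37 42 41
f 41 40 39
f 42 40 41
f 44 46 43
f 47 44 43
f 43 46 45
f 45 47 43
f 44 50 46
f 48 44 47
f 48 50 44
f 46 50 45
f 49 47 45
f 45 50 49
f 49 48 47
f 50 48 49
f 52 51 55
f 52 55 53
f 53 55 56
f 53 56 54
f 55 51 57
f 55 57 56
f 56 57 58
f 56 58 54
f 57 51 59
f 57 59 58
f 58 59 60
f 58 60 54
f 59 51 61
f 59 61 60
f 60 61 62
f 60 62 54
f 61 51 63
f 61 63 62
f 62 63 64
f 62 64 54
f 63 51 65
f 63 65 64
f 64 65 66
f 64 66 54
f 65 51 67
f 65 67 66
f 66 67 68
f 66 68 54
f 67 51 69
f 67 69 68
f 68 69 70
f 68 70 54
f 69 51 71
f 69 71 70
f 70 71 72
f 70 72 54
f 71 51 73
f 71 73 72
f 72 73 74
f 72 74 54
f 73 51 52
f 73 52 74
f 74 52 53
f 74 53 54



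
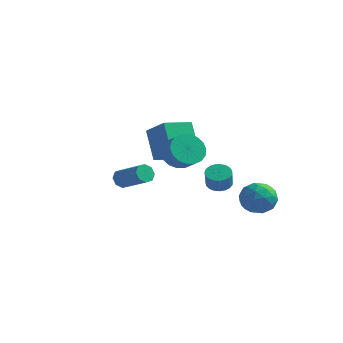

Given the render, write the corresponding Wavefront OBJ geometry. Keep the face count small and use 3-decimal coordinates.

v 2.37 3.831 -3.791
v 3.054 3.649 -2.903
v 2.366 2.031 -4.157
v 3.05 1.849 -3.269
v 1.975 2.175 -3.1
v 1.978 3.288 -2.874
v 3.442 2.392 -4.186
v 3.445 3.505 -3.96
v 3.717 2.76 -3.147
v 2.81 2.626 -2.476
v 2.61 3.054 -4.584
v 1.703 2.92 -3.913
v 2.712 3.898 -3.315
v 2.708 1.782 -3.745
v 2.076 1.973 -3.646
v 2.478 1.867 -3.124
v 2.08 3.686 -3.298
v 2.482 3.579 -2.776
v 1.848 2.713 -2.892
v 2.938 2.101 -4.284
v 3.34 1.994 -3.762
v 2.942 3.813 -3.936
v 3.344 3.707 -3.414
v 3.572 2.967 -4.168
v 3.504 3.269 -2.936
v 3.501 2.21 -3.151
v 3.732 2.53 -3.69
v 3.733 3.184 -3.557
v 2.971 3.19 -2.542
v 2.969 2.131 -2.757
v 2.337 2.323 -2.658
v 2.338 2.977 -2.525
v 3.36 2.667 -2.685
v 2.451 3.549 -4.303
v 2.449 2.49 -4.518
v 3.082 2.703 -4.535
v 3.083 3.357 -4.402
v 1.919 3.47 -3.909
v 1.916 2.411 -4.124
v 1.687 2.496 -3.503
v 1.688 3.15 -3.37
v 2.06 3.013 -4.375
v 1.885 -3.642 1.486
v 2.389 -3.813 0.616
v 3.24 -4.19 1.184
v 2.735 -4.018 2.054
v 2.509 -3.388 0.72
v 3.359 -3.765 1.288
v 2.504 -3.012 0.975
v 3.355 -3.389 1.543
v 2.377 -2.762 1.332
v 3.228 -3.139 1.9
v 2.153 -2.685 1.719
v 3.003 -3.062 2.287
v 1.875 -2.798 2.06
v 2.726 -3.175 2.628
v 1.599 -3.078 2.287
v 2.45 -3.455 2.855
v 1.38 -3.47 2.356
v 2.231 -3.847 2.924
v 1.261 -3.895 2.252
v 2.111 -4.272 2.82
v 1.265 -4.271 1.997
v 2.116 -4.648 2.565
v 1.392 -4.521 1.64
v 2.243 -4.898 2.208
v 1.617 -4.598 1.253
v 2.467 -4.975 1.821
v 1.894 -4.485 0.912
v 2.745 -4.862 1.48
v 2.17 -4.205 0.685
v 3.021 -4.582 1.253
v -4.134 -0.192 -2.583
v -3.836 0.034 -3.114
v -2.068 -0.261 -2.249
v -2.366 -0.488 -1.717
v -3.937 0.393 -2.785
v -2.169 0.098 -1.919
v -4.153 0.409 -2.337
v -2.386 0.114 -1.472
v -4.358 0.073 -2.033
v -2.591 -0.222 -1.168
v -4.432 -0.419 -2.051
v -2.664 -0.714 -1.186
v -4.331 -0.778 -2.381
v -2.563 -1.073 -1.515
v -4.114 -0.794 -2.828
v -2.347 -1.089 -1.963
v -3.909 -0.458 -3.132
v -2.142 -0.753 -2.267
v -2.475 0.45 -1.032
v -3.449 1.147 0.766
v -1.792 2.104 -1.303
v -2.765 2.801 0.495
v -0.995 -0.001 -0.055
v -1.968 0.696 1.743
v -0.311 1.653 -0.326
v -1.285 2.35 1.472
v 1.445 0.898 -2.058
v 2.025 0.605 -2.391
v 2.314 0.069 -1.416
v 1.735 0.362 -1.082
v 2.139 0.865 -2.282
v 2.428 0.328 -1.307
v 2.133 1.13 -2.134
v 2.423 0.593 -1.159
v 2.009 1.355 -1.973
v 2.298 0.818 -0.998
v 1.787 1.501 -1.827
v 2.076 0.964 -0.852
v 1.505 1.543 -1.72
v 1.795 1.006 -0.745
v 1.214 1.474 -1.672
v 1.503 0.937 -0.697
v 0.962 1.305 -1.691
v 1.252 0.768 -0.716
v 0.794 1.065 -1.773
v 1.084 0.529 -0.797
v 0.739 0.797 -1.904
v 1.028 0.261 -0.929
v 0.806 0.547 -2.061
v 1.095 0.01 -1.086
v 0.983 0.357 -2.219
v 1.272 -0.18 -1.243
v 1.24 0.261 -2.348
v 1.53 -0.276 -1.373
v 1.533 0.275 -2.427
v 1.822 -0.262 -1.452
v 1.811 0.397 -2.442
v 2.1 -0.14 -1.467
f 1 38 17
f 38 12 41
f 17 41 6
f 38 41 17
f 1 17 13
f 17 6 18
f 13 18 2
f 17 18 13
f 1 13 22
f 13 2 23
f 22 23 8
f 13 23 22
f 1 22 34
f 22 8 37
f 34 37 11
f 22 37 34
f 1 34 38
f 34 11 42
f 38 42 12
f 34 42 38
f 2 18 29
f 18 6 32
f 29 32 10
f 18 32 29
f 6 41 19
f 41 12 40
f 19 40 5
f 41 40 19
f 12 42 39
f 42 11 35
f 39 35 3
f 42 35 39
f 11 37 36
f 37 8 24
f 36 24 7
f 37 24 36
f 8 23 28
f 23 2 25
f 28 25 9
f 23 25 28
f 4 30 16
f 30 10 31
f 16 31 5
f 30 31 16
f 4 16 14
f 16 5 15
f 14 15 3
f 16 15 14
f 4 14 21
f 14 3 20
f 21 20 7
f 14 20 21
f 4 21 26
f 21 7 27
f 26 27 9
f 21 27 26
f 4 26 30
f 26 9 33
f 30 33 10
f 26 33 30
f 5 31 19
f 31 10 32
f 19 32 6
f 31 32 19
f 3 15 39
f 15 5 40
f 39 40 12
f 15 40 39
f 7 20 36
f 20 3 35
f 36 35 11
f 20 35 36
f 9 27 28
f 27 7 24
f 28 24 8
f 27 24 28
f 10 33 29
f 33 9 25
f 29 25 2
f 33 25 29
f 44 43 47
f 44 47 45
f 45 47 48
f 45 48 46
f 47 43 49
f 47 49 48
f 48 49 50
f 48 50 46
f 49 43 51
f 49 51 50
f 50 51 52
f 50 52 46
f 51 43 53
f 51 53 52
f 52 53 54
f 52 54 46
f 53 43 55
f 53 55 54
f 54 55 56
f 54 56 46
f 55 43 57
f 55 57 56
f 56 57 58
f 56 58 46
f 57 43 59
f 57 59 58
f 58 59 60
f 58 60 46
f 59 43 61
f 59 61 60
f 60 61 62
f 60 62 46
f 61 43 63
f 61 63 62
f 62 63 64
f 62 64 46
f 63 43 65
f 63 65 64
f 64 65 66
f 64 66 46
f 65 43 67
f 65 67 66
f 66 67 68
f 66 68 46
f 67 43 69
f 67 69 68
f 68 69 70
f 68 70 46
f 69 43 71
f 69 71 70
f 70 71 72
f 70 72 46
f 71 43 44
f 71 44 72
f 72 44 45
f 72 45 46
f 74 73 77
f 74 77 75
f 75 77 78
f 75 78 76
f 77 73 79
f 77 79 78
f 78 79 80
f 78 80 76
f 79 73 81
f 79 81 80
f 80 81 82
f 80 82 76
f 81 73 83
f 81 83 82
f 82 83 84
f 82 84 76
f 83 73 85
f 83 85 84
f 84 85 86
f 84 86 76
f 85 73 87
f 85 87 86
f 86 87 88
f 86 88 76
f 87 73 89
f 87 89 88
f 88 89 90
f 88 90 76
f 89 73 74
f 89 74 90
f 90 74 75
f 90 75 76
f 92 94 91
f 95 92 91
f 91 94 93
f 93 95 91
f 92 98 94
f 96 92 95
f 96 98 92
f 94 98 93
f 97 95 93
f 93 98 97
f 97 96 95
f 98 96 97
f 100 99 103
f 100 103 101
f 101 103 104
f 101 104 102
f 103 99 105
f 103 105 104
f 104 105 106
f 104 106 102
f 105 99 107
f 105 107 106
f 106 107 108
f 106 108 102
f 107 99 109
f 107 109 108
f 108 109 110
f 108 110 102
f 109 99 111
f 109 111 110
f 110 111 112
f 110 112 102
f 111 99 113
f 111 113 112
f 112 113 114
f 112 114 102
f 113 99 115
f 113 115 114
f 114 115 116
f 114 116 102
f 115 99 117
f 115 117 116
f 116 117 118
f 116 118 102
f 117 99 119
f 117 119 118
f 118 119 120
f 118 120 102
f 119 99 121
f 119 121 120
f 120 121 122
f 120 122 102
f 121 99 123
f 121 123 122
f 122 123 124
f 122 124 102
f 123 99 125
f 123 125 124
f 124 125 126
f 124 126 102
f 125 99 127
f 125 127 126
f 126 127 128
f 126 128 102
f 127 99 129
f 127 129 128
f 128 129 130
f 128 130 102
f 129 99 100
f 129 100 130
f 130 100 101
f 130 101 102



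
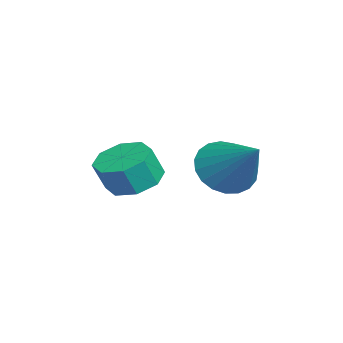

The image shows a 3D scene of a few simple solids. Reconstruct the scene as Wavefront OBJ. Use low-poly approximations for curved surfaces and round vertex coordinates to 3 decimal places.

v 0.65 -3.034 1.914
v 1.568 -2.981 1.72
v 1.809 -3.372 2.752
v 0.89 -3.426 2.946
v 1.312 -2.374 2.009
v 1.553 -2.765 3.042
v 0.668 -2.154 2.243
v 0.909 -2.545 3.275
v 0.013 -2.45 2.284
v 0.254 -2.841 3.316
v -0.269 -3.088 2.108
v -0.028 -3.479 3.14
v -0.013 -3.695 1.818
v 0.228 -4.086 2.851
v 0.631 -3.915 1.585
v 0.872 -4.306 2.617
v 1.286 -3.619 1.544
v 1.527 -4.01 2.576
v 0.037 -0.313 2.161
v 0.592 0.031 1.313
v 1.503 0.573 3.479
v 0.317 0.373 1.389
v -0.006 0.596 1.598
v -0.321 0.662 1.905
v -0.575 0.56 2.256
v -0.723 0.306 2.591
v -0.739 -0.054 2.851
v -0.621 -0.459 2.992
v -0.389 -0.839 2.99
v -0.084 -1.128 2.844
v 0.243 -1.276 2.58
v 0.534 -1.257 2.244
v 0.739 -1.075 1.894
v 0.823 -0.761 1.59
v 0.771 -0.37 1.384
f 2 1 5
f 2 5 3
f 3 5 6
f 3 6 4
f 5 1 7
f 5 7 6
f 6 7 8
f 6 8 4
f 7 1 9
f 7 9 8
f 8 9 10
f 8 10 4
f 9 1 11
f 9 11 10
f 10 11 12
f 10 12 4
f 11 1 13
f 11 13 12
f 12 13 14
f 12 14 4
f 13 1 15
f 13 15 14
f 14 15 16
f 14 16 4
f 15 1 17
f 15 17 16
f 16 17 18
f 16 18 4
f 17 1 2
f 17 2 18
f 18 2 3
f 18 3 4
f 20 19 22
f 20 22 21
f 22 19 23
f 22 23 21
f 23 19 24
f 23 24 21
f 24 19 25
f 24 25 21
f 25 19 26
f 25 26 21
f 26 19 27
f 26 27 21
f 27 19 28
f 27 28 21
f 28 19 29
f 28 29 21
f 29 19 30
f 29 30 21
f 30 19 31
f 30 31 21
f 31 19 32
f 31 32 21
f 32 19 33
f 32 33 21
f 33 19 34
f 33 34 21
f 34 19 35
f 34 35 21
f 35 19 20
f 35 20 21



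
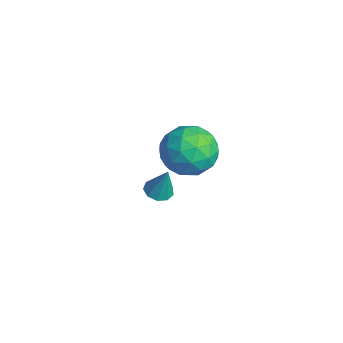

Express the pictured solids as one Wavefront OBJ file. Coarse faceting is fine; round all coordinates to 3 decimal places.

v 3.31 2.958 0.368
v 3.947 2.092 0.496
v 1.933 2.028 0.924
v 2.57 1.162 1.052
v 2.682 2.017 1.706
v 3.533 2.592 1.363
v 2.347 1.528 0.057
v 3.198 2.103 -0.286
v 3.352 1.208 0.304
v 3.559 1.51 1.323
v 2.321 2.61 0.097
v 2.528 2.912 1.116
v 3.749 2.607 0.383
v 2.131 1.513 1.037
v 2.196 2.016 1.421
v 2.571 1.507 1.496
v 3.506 2.901 0.893
v 3.881 2.391 0.968
v 3.137 2.347 1.679
v 1.999 1.729 0.452
v 2.374 1.219 0.527
v 3.309 2.613 -0.076
v 3.684 2.104 -0.001
v 2.743 1.773 -0.259
v 3.774 1.578 0.345
v 2.964 1.031 0.672
v 2.833 1.246 0.087
v 3.334 1.584 -0.114
v 3.896 1.755 0.944
v 3.086 1.209 1.271
v 3.152 1.711 1.656
v 3.652 2.049 1.454
v 3.546 1.236 0.831
v 2.794 2.911 0.149
v 1.984 2.365 0.476
v 2.228 2.071 -0.034
v 2.728 2.409 -0.236
v 2.916 3.089 0.748
v 2.106 2.542 1.075
v 2.546 2.536 1.534
v 3.047 2.874 1.333
v 2.334 2.884 0.589
v 0.079 2.027 -3.89
v 0.583 1.78 -3.989
v 0.441 2.253 -2.61
v 0.605 2.162 -4.063
v 0.381 2.481 -4.056
v 0.016 2.587 -3.972
v -0.32 2.432 -3.849
v -0.469 2.086 -3.746
v -0.362 1.713 -3.71
v -0.048 1.487 -3.759
v 0.325 1.513 -3.869
f 1 38 17
f 38 12 41
f 17 41 6
f 38 41 17
f 1 17 13
f 17 6 18
f 13 18 2
f 17 18 13
f 1 13 22
f 13 2 23
f 22 23 8
f 13 23 22
f 1 22 34
f 22 8 37
f 34 37 11
f 22 37 34
f 1 34 38
f 34 11 42
f 38 42 12
f 34 42 38
f 2 18 29
f 18 6 32
f 29 32 10
f 18 32 29
f 6 41 19
f 41 12 40
f 19 40 5
f 41 40 19
f 12 42 39
f 42 11 35
f 39 35 3
f 42 35 39
f 11 37 36
f 37 8 24
f 36 24 7
f 37 24 36
f 8 23 28
f 23 2 25
f 28 25 9
f 23 25 28
f 4 30 16
f 30 10 31
f 16 31 5
f 30 31 16
f 4 16 14
f 16 5 15
f 14 15 3
f 16 15 14
f 4 14 21
f 14 3 20
f 21 20 7
f 14 20 21
f 4 21 26
f 21 7 27
f 26 27 9
f 21 27 26
f 4 26 30
f 26 9 33
f 30 33 10
f 26 33 30
f 5 31 19
f 31 10 32
f 19 32 6
f 31 32 19
f 3 15 39
f 15 5 40
f 39 40 12
f 15 40 39
f 7 20 36
f 20 3 35
f 36 35 11
f 20 35 36
f 9 27 28
f 27 7 24
f 28 24 8
f 27 24 28
f 10 33 29
f 33 9 25
f 29 25 2
f 33 25 29
f 44 43 46
f 44 46 45
f 46 43 47
f 46 47 45
f 47 43 48
f 47 48 45
f 48 43 49
f 48 49 45
f 49 43 50
f 49 50 45
f 50 43 51
f 50 51 45
f 51 43 52
f 51 52 45
f 52 43 53
f 52 53 45
f 53 43 44
f 53 44 45



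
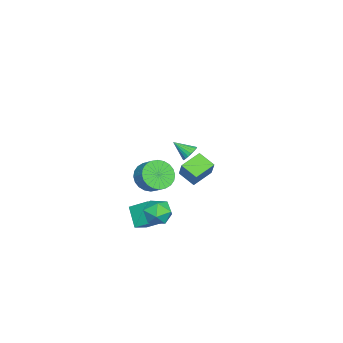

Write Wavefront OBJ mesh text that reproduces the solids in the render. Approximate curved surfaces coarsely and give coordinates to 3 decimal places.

v 1.407 -1.114 -2.118
v 1.503 -0.042 -1.426
v 2.208 -0.537 -3.125
v 2.304 0.536 -2.433
v 2.276 -1.496 -1.647
v 2.372 -0.423 -0.955
v 3.077 -0.918 -2.654
v 3.173 0.154 -1.962
v 1.624 1.71 2.712
v 2.067 1.905 2.994
v 1.596 0.77 3.408
v 1.889 1.998 3.112
v 1.666 2.042 3.161
v 1.435 2.027 3.133
v 1.237 1.958 3.031
v 1.106 1.846 2.875
v 1.065 1.711 2.69
v 1.12 1.575 2.509
v 1.263 1.463 2.363
v 1.468 1.393 2.278
v 1.7 1.378 2.267
v 1.919 1.421 2.334
v 2.087 1.513 2.466
v 2.175 1.64 2.64
v 2.168 1.779 2.827
v 2.586 0.744 -0.601
v 3.341 1.191 -0.822
v 3.019 -0.391 -1.418
v 3.774 0.056 -1.639
v 3.654 -0.238 -0.792
v 3.387 0.463 -0.288
v 2.973 0.337 -1.952
v 2.706 1.038 -1.448
v 3.58 0.939 -1.657
v 4.001 0.584 -0.94
v 2.359 0.216 -1.3
v 2.78 -0.139 -0.583
v 2.267 -0.311 0.934
v 3.105 -0.651 0.585
v 3.612 -0.009 1.177
v 2.773 0.331 1.526
v 3.033 -0.37 0.342
v 3.54 0.272 0.934
v 2.844 -0.08 0.189
v 3.351 0.562 0.782
v 2.567 0.175 0.15
v 3.074 0.817 0.742
v 2.244 0.356 0.23
v 2.751 0.998 0.822
v 1.925 0.435 0.417
v 2.432 1.077 1.009
v 1.658 0.401 0.683
v 2.164 1.043 1.275
v 1.483 0.258 0.987
v 1.99 0.9 1.579
v 1.428 0.029 1.283
v 1.935 0.671 1.875
v 1.5 -0.252 1.526
v 2.007 0.39 2.118
v 1.689 -0.542 1.678
v 2.196 0.1 2.271
v 1.966 -0.797 1.718
v 2.473 -0.155 2.31
v 2.289 -0.978 1.638
v 2.796 -0.336 2.23
v 2.608 -1.057 1.451
v 3.115 -0.415 2.043
v 2.876 -1.023 1.185
v 3.382 -0.381 1.777
v 3.05 -0.88 0.881
v 3.557 -0.238 1.473
v -3.565 0.385 -3.134
v -3.953 -0.597 -2.585
v -4.695 1.099 -2.656
v -5.084 0.117 -2.107
v -2.856 0.743 -1.993
v -3.245 -0.239 -1.444
v -3.987 1.457 -1.515
v -4.375 0.475 -0.966
f 2 4 1
f 5 2 1
f 1 4 3
f 3 5 1
f 2 8 4
f 6 2 5
f 6 8 2
f 4 8 3
f 7 5 3
f 3 8 7
f 7 6 5
f 8 6 7
f 10 9 12
f 10 12 11
f 12 9 13
f 12 13 11
f 13 9 14
f 13 14 11
f 14 9 15
f 14 15 11
f 15 9 16
f 15 16 11
f 16 9 17
f 16 17 11
f 17 9 18
f 17 18 11
f 18 9 19
f 18 19 11
f 19 9 20
f 19 20 11
f 20 9 21
f 20 21 11
f 21 9 22
f 21 22 11
f 22 9 23
f 22 23 11
f 23 9 24
f 23 24 11
f 24 9 25
f 24 25 11
f 25 9 10
f 25 10 11
f 26 37 31
f 26 31 27
f 26 27 33
f 26 33 36
f 26 36 37
f 27 31 35
f 31 37 30
f 37 36 28
f 36 33 32
f 33 27 34
f 29 35 30
f 29 30 28
f 29 28 32
f 29 32 34
f 29 34 35
f 30 35 31
f 28 30 37
f 32 28 36
f 34 32 33
f 35 34 27
f 39 38 42
f 39 42 40
f 40 42 43
f 40 43 41
f 42 38 44
f 42 44 43
f 43 44 45
f 43 45 41
f 44 38 46
f 44 46 45
f 45 46 47
f 45 47 41
f 46 38 48
f 46 48 47
f 47 48 49
f 47 49 41
f 48 38 50
f 48 50 49
f 49 50 51
f 49 51 41
f 50 38 52
f 50 52 51
f 51 52 53
f 51 53 41
f 52 38 54
f 52 54 53
f 53 54 55
f 53 55 41
f 54 38 56
f 54 56 55
f 55 56 57
f 55 57 41
f 56 38 58
f 56 58 57
f 57 58 59
f 57 59 41
f 58 38 60
f 58 60 59
f 59 60 61
f 59 61 41
f 60 38 62
f 60 62 61
f 61 62 63
f 61 63 41
f 62 38 64
f 62 64 63
f 63 64 65
f 63 65 41
f 64 38 66
f 64 66 65
f 65 66 67
f 65 67 41
f 66 38 68
f 66 68 67
f 67 68 69
f 67 69 41
f 68 38 70
f 68 70 69
f 69 70 71
f 69 71 41
f 70 38 39
f 70 39 71
f 71 39 40
f 71 40 41
f 73 75 72
f 76 73 72
f 72 75 74
f 74 76 72
f 73 79 75
f 77 73 76
f 77 79 73
f 75 79 74
f 78 76 74
f 74 79 78
f 78 77 76
f 79 77 78



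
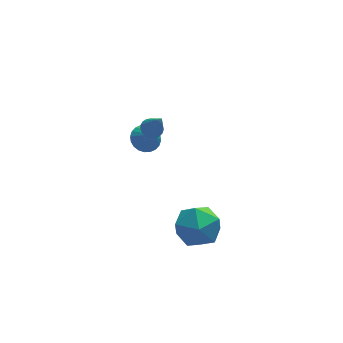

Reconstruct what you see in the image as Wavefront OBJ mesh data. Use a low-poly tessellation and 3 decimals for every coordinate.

v 2.718 -0.929 -2.959
v 3.402 -1.059 -3.948
v 3.038 -2.801 -2.492
v 3.722 -2.931 -3.481
v 4.11 -2.246 -2.564
v 3.912 -1.088 -2.852
v 2.528 -2.772 -3.588
v 2.33 -1.614 -3.876
v 3.284 -2.198 -4.337
v 4.262 -1.873 -3.704
v 2.178 -1.987 -2.736
v 3.156 -1.662 -2.103
v 1.817 0.742 1.707
v 2.105 1.153 1.878
v 2.083 -0.002 3.053
v 1.903 1.207 1.947
v 1.686 1.18 1.975
v 1.491 1.077 1.957
v 1.354 0.916 1.895
v 1.296 0.726 1.801
v 1.329 0.538 1.691
v 1.446 0.385 1.583
v 1.627 0.294 1.497
v 1.841 0.28 1.448
v 2.051 0.347 1.443
v 2.221 0.481 1.484
v 2.321 0.661 1.563
v 2.334 0.854 1.668
v 2.257 1.029 1.779
v 1.892 2.354 -0.637
v 2.607 2.521 -0.728
v 2.148 1.726 0.217
v 2.522 2.731 -0.549
v 2.342 2.883 -0.383
v 2.093 2.955 -0.255
v 1.813 2.935 -0.186
v 1.546 2.827 -0.185
v 1.331 2.646 -0.253
v 1.201 2.422 -0.38
v 1.177 2.186 -0.545
v 1.261 1.976 -0.725
v 1.442 1.824 -0.891
v 1.691 1.752 -1.018
v 1.97 1.772 -1.088
v 2.238 1.88 -1.088
v 2.453 2.061 -1.02
v 2.582 2.286 -0.894
f 1 12 6
f 1 6 2
f 1 2 8
f 1 8 11
f 1 11 12
f 2 6 10
f 6 12 5
f 12 11 3
f 11 8 7
f 8 2 9
f 4 10 5
f 4 5 3
f 4 3 7
f 4 7 9
f 4 9 10
f 5 10 6
f 3 5 12
f 7 3 11
f 9 7 8
f 10 9 2
f 14 13 16
f 14 16 15
f 16 13 17
f 16 17 15
f 17 13 18
f 17 18 15
f 18 13 19
f 18 19 15
f 19 13 20
f 19 20 15
f 20 13 21
f 20 21 15
f 21 13 22
f 21 22 15
f 22 13 23
f 22 23 15
f 23 13 24
f 23 24 15
f 24 13 25
f 24 25 15
f 25 13 26
f 25 26 15
f 26 13 27
f 26 27 15
f 27 13 28
f 27 28 15
f 28 13 29
f 28 29 15
f 29 13 14
f 29 14 15
f 31 30 33
f 31 33 32
f 33 30 34
f 33 34 32
f 34 30 35
f 34 35 32
f 35 30 36
f 35 36 32
f 36 30 37
f 36 37 32
f 37 30 38
f 37 38 32
f 38 30 39
f 38 39 32
f 39 30 40
f 39 40 32
f 40 30 41
f 40 41 32
f 41 30 42
f 41 42 32
f 42 30 43
f 42 43 32
f 43 30 44
f 43 44 32
f 44 30 45
f 44 45 32
f 45 30 46
f 45 46 32
f 46 30 47
f 46 47 32
f 47 30 31
f 47 31 32



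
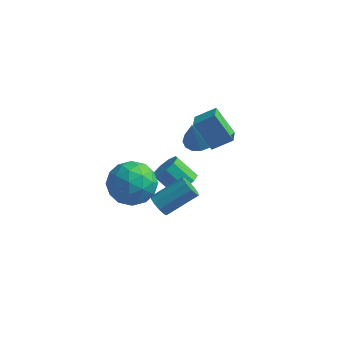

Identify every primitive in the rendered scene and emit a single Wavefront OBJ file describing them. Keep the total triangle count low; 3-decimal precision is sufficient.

v 0.432 -0.305 -0.345
v 1.541 -0.585 -0.415
v 0.039 -2.015 0.255
v 1.148 -2.295 0.185
v 0.794 -1.55 0.981
v 1.037 -0.493 0.61
v 0.543 -2.107 -0.77
v 0.786 -1.05 -1.141
v 1.61 -1.698 -0.678
v 1.765 -1.354 0.405
v -0.185 -1.246 -0.565
v -0.03 -0.902 0.518
v 1.021 -0.295 -0.433
v 0.559 -2.305 0.273
v 0.351 -1.867 0.74
v 1.003 -2.032 0.699
v 0.725 -0.241 0.17
v 1.377 -0.405 0.129
v 0.937 -0.973 0.949
v 0.203 -2.195 -0.289
v 0.855 -2.359 -0.33
v 0.577 -0.568 -0.859
v 1.229 -0.733 -0.9
v 0.643 -1.627 -1.109
v 1.714 -1.114 -0.628
v 1.482 -2.119 -0.276
v 1.127 -2.008 -0.837
v 1.27 -1.387 -1.055
v 1.805 -0.912 0.008
v 1.573 -1.917 0.361
v 1.365 -1.479 0.828
v 1.508 -0.858 0.611
v 1.845 -1.566 -0.146
v 0.007 -0.683 -0.521
v -0.225 -1.688 -0.168
v 0.072 -1.742 -0.771
v 0.215 -1.121 -0.988
v 0.098 -0.481 0.116
v -0.134 -1.486 0.468
v 0.31 -1.213 0.895
v 0.453 -0.592 0.677
v -0.265 -1.034 -0.014
v 1.688 2.145 -2.763
v 2.158 1.981 -2.243
v 1.203 1.991 -1.377
v 0.732 2.155 -1.897
v 2.121 2.47 -2.289
v 1.166 2.48 -1.422
v 1.882 2.807 -2.557
v 0.927 2.817 -1.69
v 1.552 2.834 -2.921
v 0.596 2.844 -2.054
v 1.285 2.539 -3.212
v 0.33 2.549 -2.345
v 1.207 2.059 -3.292
v 0.251 2.07 -2.426
v 1.353 1.62 -3.126
v 0.398 1.63 -2.259
v 1.657 1.426 -2.789
v 0.701 1.436 -1.922
v 1.974 1.569 -2.441
v 1.019 1.579 -1.574
v 1.943 -1.191 -1.257
v 2.349 -1.574 -1.298
v 3.363 -0.593 -0.424
v 2.957 -0.209 -0.383
v 2.375 -1.361 -1.569
v 3.39 -0.379 -0.695
v 2.237 -1.082 -1.721
v 3.252 -0.101 -0.847
v 1.986 -0.845 -1.695
v 3.001 0.136 -0.822
v 1.719 -0.74 -1.503
v 2.733 0.241 -0.629
v 1.537 -0.807 -1.216
v 2.551 0.174 -0.342
v 1.51 -1.021 -0.945
v 2.525 -0.039 -0.071
v 1.648 -1.299 -0.793
v 2.663 -0.318 0.081
v 1.899 -1.536 -0.818
v 2.914 -0.555 0.055
v 2.167 -1.641 -1.011
v 3.181 -0.66 -0.137
v 2.387 2.092 0.696
v 3.015 1.63 0.676
v 2.153 1.728 1.784
v 3.148 1.982 0.823
v 3.078 2.363 0.936
v 2.822 2.672 0.984
v 2.45 2.825 0.956
v 2.06 2.782 0.858
v 1.758 2.554 0.717
v 1.625 2.203 0.57
v 1.695 1.821 0.457
v 1.951 1.513 0.409
v 2.323 1.359 0.437
v 2.713 1.402 0.535
v 2.506 1.212 2.871
v 2.806 0.347 3.161
v 3.276 1.655 3.391
v 3.577 0.791 3.682
v 3.383 1.109 1.658
v 3.684 0.245 1.949
v 4.154 1.553 2.179
v 4.454 0.688 2.469
f 1 38 17
f 38 12 41
f 17 41 6
f 38 41 17
f 1 17 13
f 17 6 18
f 13 18 2
f 17 18 13
f 1 13 22
f 13 2 23
f 22 23 8
f 13 23 22
f 1 22 34
f 22 8 37
f 34 37 11
f 22 37 34
f 1 34 38
f 34 11 42
f 38 42 12
f 34 42 38
f 2 18 29
f 18 6 32
f 29 32 10
f 18 32 29
f 6 41 19
f 41 12 40
f 19 40 5
f 41 40 19
f 12 42 39
f 42 11 35
f 39 35 3
f 42 35 39
f 11 37 36
f 37 8 24
f 36 24 7
f 37 24 36
f 8 23 28
f 23 2 25
f 28 25 9
f 23 25 28
f 4 30 16
f 30 10 31
f 16 31 5
f 30 31 16
f 4 16 14
f 16 5 15
f 14 15 3
f 16 15 14
f 4 14 21
f 14 3 20
f 21 20 7
f 14 20 21
f 4 21 26
f 21 7 27
f 26 27 9
f 21 27 26
f 4 26 30
f 26 9 33
f 30 33 10
f 26 33 30
f 5 31 19
f 31 10 32
f 19 32 6
f 31 32 19
f 3 15 39
f 15 5 40
f 39 40 12
f 15 40 39
f 7 20 36
f 20 3 35
f 36 35 11
f 20 35 36
f 9 27 28
f 27 7 24
f 28 24 8
f 27 24 28
f 10 33 29
f 33 9 25
f 29 25 2
f 33 25 29
f 44 43 47
f 44 47 45
f 45 47 48
f 45 48 46
f 47 43 49
f 47 49 48
f 48 49 50
f 48 50 46
f 49 43 51
f 49 51 50
f 50 51 52
f 50 52 46
f 51 43 53
f 51 53 52
f 52 53 54
f 52 54 46
f 53 43 55
f 53 55 54
f 54 55 56
f 54 56 46
f 55 43 57
f 55 57 56
f 56 57 58
f 56 58 46
f 57 43 59
f 57 59 58
f 58 59 60
f 58 60 46
f 59 43 61
f 59 61 60
f 60 61 62
f 60 62 46
f 61 43 44
f 61 44 62
f 62 44 45
f 62 45 46
f 64 63 67
f 64 67 65
f 65 67 68
f 65 68 66
f 67 63 69
f 67 69 68
f 68 69 70
f 68 70 66
f 69 63 71
f 69 71 70
f 70 71 72
f 70 72 66
f 71 63 73
f 71 73 72
f 72 73 74
f 72 74 66
f 73 63 75
f 73 75 74
f 74 75 76
f 74 76 66
f 75 63 77
f 75 77 76
f 76 77 78
f 76 78 66
f 77 63 79
f 77 79 78
f 78 79 80
f 78 80 66
f 79 63 81
f 79 81 80
f 80 81 82
f 80 82 66
f 81 63 83
f 81 83 82
f 82 83 84
f 82 84 66
f 83 63 64
f 83 64 84
f 84 64 65
f 84 65 66
f 86 85 88
f 86 88 87
f 88 85 89
f 88 89 87
f 89 85 90
f 89 90 87
f 90 85 91
f 90 91 87
f 91 85 92
f 91 92 87
f 92 85 93
f 92 93 87
f 93 85 94
f 93 94 87
f 94 85 95
f 94 95 87
f 95 85 96
f 95 96 87
f 96 85 97
f 96 97 87
f 97 85 98
f 97 98 87
f 98 85 86
f 98 86 87
f 100 102 99
f 103 100 99
f 99 102 101
f 101 103 99
f 100 106 102
f 104 100 103
f 104 106 100
f 102 106 101
f 105 103 101
f 101 106 105
f 105 104 103
f 106 104 105



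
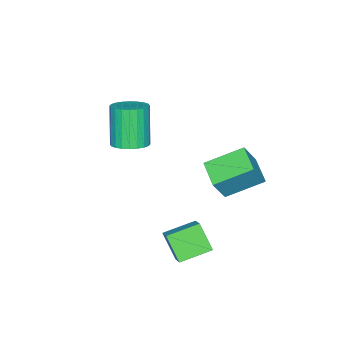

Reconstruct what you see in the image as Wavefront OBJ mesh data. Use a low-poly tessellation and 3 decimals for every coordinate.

v -0.64 -0.011 -1.242
v -1.316 -0.808 -0.931
v -1.558 1.023 -0.585
v -2.233 0.226 -0.274
v -0.027 -0.126 -0.206
v -0.702 -0.923 0.105
v -0.944 0.908 0.451
v -1.62 0.111 0.762
v 2.821 0.239 -1.755
v 2.595 -0.414 -0.886
v 1.905 0.928 -1.474
v 1.68 0.275 -0.606
v 3.34 0.725 -1.254
v 3.115 0.072 -0.386
v 2.425 1.414 -0.974
v 2.199 0.761 -0.105
v 0.882 -2.825 1.35
v 1.394 -2.489 1.622
v 0.85 -2.859 3.102
v 0.338 -3.195 2.83
v 1.213 -2.3 1.603
v 0.67 -2.671 3.083
v 0.983 -2.192 1.545
v 0.439 -2.562 3.026
v 0.736 -2.18 1.458
v 0.193 -2.55 2.938
v 0.512 -2.266 1.354
v -0.031 -2.636 2.835
v 0.345 -2.437 1.25
v -0.199 -2.807 2.73
v 0.259 -2.667 1.16
v -0.285 -3.038 2.641
v 0.268 -2.921 1.1
v -0.276 -3.292 2.581
v 0.37 -3.161 1.078
v -0.174 -3.531 2.558
v 0.55 -3.349 1.097
v 0.007 -3.72 2.577
v 0.781 -3.458 1.154
v 0.237 -3.828 2.635
v 1.027 -3.47 1.242
v 0.484 -3.84 2.722
v 1.251 -3.384 1.345
v 0.708 -3.754 2.826
v 1.419 -3.213 1.45
v 0.875 -3.583 2.93
v 1.505 -2.982 1.539
v 0.961 -3.353 3.02
v 1.496 -2.728 1.599
v 0.952 -3.099 3.08
f 2 4 1
f 5 2 1
f 1 4 3
f 3 5 1
f 2 8 4
f 6 2 5
f 6 8 2
f 4 8 3
f 7 5 3
f 3 8 7
f 7 6 5
f 8 6 7
f 10 12 9
f 13 10 9
f 9 12 11
f 11 13 9
f 10 16 12
f 14 10 13
f 14 16 10
f 12 16 11
f 15 13 11
f 11 16 15
f 15 14 13
f 16 14 15
f 18 17 21
f 18 21 19
f 19 21 22
f 19 22 20
f 21 17 23
f 21 23 22
f 22 23 24
f 22 24 20
f 23 17 25
f 23 25 24
f 24 25 26
f 24 26 20
f 25 17 27
f 25 27 26
f 26 27 28
f 26 28 20
f 27 17 29
f 27 29 28
f 28 29 30
f 28 30 20
f 29 17 31
f 29 31 30
f 30 31 32
f 30 32 20
f 31 17 33
f 31 33 32
f 32 33 34
f 32 34 20
f 33 17 35
f 33 35 34
f 34 35 36
f 34 36 20
f 35 17 37
f 35 37 36
f 36 37 38
f 36 38 20
f 37 17 39
f 37 39 38
f 38 39 40
f 38 40 20
f 39 17 41
f 39 41 40
f 40 41 42
f 40 42 20
f 41 17 43
f 41 43 42
f 42 43 44
f 42 44 20
f 43 17 45
f 43 45 44
f 44 45 46
f 44 46 20
f 45 17 47
f 45 47 46
f 46 47 48
f 46 48 20
f 47 17 49
f 47 49 48
f 48 49 50
f 48 50 20
f 49 17 18
f 49 18 50
f 50 18 19
f 50 19 20



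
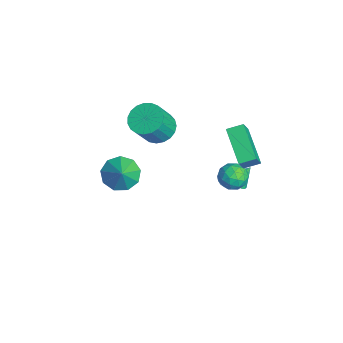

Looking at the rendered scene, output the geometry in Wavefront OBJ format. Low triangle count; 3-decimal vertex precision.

v -1.241 3.184 1.553
v -0.613 2.74 2.674
v -1.148 4.061 1.848
v -0.519 3.617 2.969
v 0.679 3.323 0.531
v 1.308 2.879 1.652
v 0.773 4.2 0.826
v 1.401 3.756 1.947
v -1.501 3.613 -2.859
v -0.89 3.442 -2.645
v -1.599 4.387 -1.961
v -0.835 3.684 -2.848
v -0.933 3.91 -3.053
v -1.161 4.068 -3.214
v -1.467 4.122 -3.294
v -1.781 4.059 -3.274
v -2.031 3.894 -3.159
v -2.159 3.664 -2.975
v -2.137 3.423 -2.765
v -1.969 3.226 -2.576
v -1.694 3.117 -2.452
v -1.375 3.121 -2.422
v -1.085 3.239 -2.491
v -0.885 3.413 -1.658
v -0.047 3.53 -1.752
v -0.653 2.63 -0.548
v 0.185 2.747 -0.642
v -0.311 3.397 -0.406
v -0.455 3.881 -1.092
v -0.245 2.279 -1.208
v -0.389 2.763 -1.894
v 0.349 2.829 -1.474
v 0.308 3.52 -0.978
v -1.008 2.64 -1.322
v -1.049 3.331 -0.826
v -0.487 3.54 -1.803
v -0.213 2.62 -0.497
v -0.505 3.002 -0.359
v -0.012 3.071 -0.414
v -0.726 3.747 -1.415
v -0.233 3.815 -1.47
v -0.389 3.737 -0.678
v -0.467 2.345 -0.83
v 0.026 2.413 -0.885
v -0.688 3.089 -1.886
v -0.195 3.158 -1.941
v -0.311 2.423 -1.622
v 0.239 3.196 -1.694
v 0.375 2.736 -1.041
v 0.122 2.461 -1.374
v 0.038 2.746 -1.778
v 0.215 3.603 -1.402
v 0.352 3.143 -0.75
v 0.06 3.525 -0.611
v -0.025 3.809 -1.015
v 0.447 3.191 -1.239
v -1.052 3.017 -1.55
v -0.915 2.557 -0.898
v -0.675 2.351 -1.285
v -0.76 2.635 -1.689
v -1.075 3.424 -1.259
v -0.939 2.964 -0.606
v -0.738 3.414 -0.522
v -0.822 3.699 -0.926
v -1.147 2.969 -1.061
v -2.657 -0.241 1.548
v -1.779 0.175 1.423
v -1.184 -0.623 2.947
v -2.063 -1.039 3.072
v -1.974 0.455 1.646
v -1.379 -0.344 3.17
v -2.287 0.614 1.852
v -1.693 -0.184 3.375
v -2.665 0.626 2.005
v -2.07 -0.172 3.529
v -3.041 0.488 2.08
v -2.446 -0.31 3.603
v -3.351 0.224 2.062
v -2.756 -0.575 3.586
v -3.54 -0.121 1.956
v -2.946 -0.919 3.479
v -3.578 -0.486 1.779
v -2.983 -1.284 3.303
v -3.456 -0.809 1.562
v -2.861 -1.607 3.086
v -3.196 -1.034 1.343
v -2.601 -1.832 2.867
v -2.843 -1.121 1.159
v -2.248 -1.919 2.683
v -2.458 -1.056 1.043
v -1.863 -1.855 2.567
v -2.107 -0.851 1.014
v -1.512 -1.649 2.537
v -1.852 -0.54 1.077
v -1.257 -1.338 2.601
v -1.735 -0.177 1.222
v -1.141 -0.975 2.746
v 1.496 -3.114 2.55
v 2.003 -2.349 2.179
v 2.384 -3.246 3.49
v 1.553 -2.129 2.635
v 1.076 -2.371 3.051
v 0.796 -2.96 3.233
v 0.843 -3.621 3.095
v 1.196 -4.045 2.702
v 1.689 -4.033 2.238
v 2.092 -3.591 1.92
v 2.216 -2.926 1.897
f 2 4 1
f 5 2 1
f 1 4 3
f 3 5 1
f 2 8 4
f 6 2 5
f 6 8 2
f 4 8 3
f 7 5 3
f 3 8 7
f 7 6 5
f 8 6 7
f 10 9 12
f 10 12 11
f 12 9 13
f 12 13 11
f 13 9 14
f 13 14 11
f 14 9 15
f 14 15 11
f 15 9 16
f 15 16 11
f 16 9 17
f 16 17 11
f 17 9 18
f 17 18 11
f 18 9 19
f 18 19 11
f 19 9 20
f 19 20 11
f 20 9 21
f 20 21 11
f 21 9 22
f 21 22 11
f 22 9 23
f 22 23 11
f 23 9 10
f 23 10 11
f 24 61 40
f 61 35 64
f 40 64 29
f 61 64 40
f 24 40 36
f 40 29 41
f 36 41 25
f 40 41 36
f 24 36 45
f 36 25 46
f 45 46 31
f 36 46 45
f 24 45 57
f 45 31 60
f 57 60 34
f 45 60 57
f 24 57 61
f 57 34 65
f 61 65 35
f 57 65 61
f 25 41 52
f 41 29 55
f 52 55 33
f 41 55 52
f 29 64 42
f 64 35 63
f 42 63 28
f 64 63 42
f 35 65 62
f 65 34 58
f 62 58 26
f 65 58 62
f 34 60 59
f 60 31 47
f 59 47 30
f 60 47 59
f 31 46 51
f 46 25 48
f 51 48 32
f 46 48 51
f 27 53 39
f 53 33 54
f 39 54 28
f 53 54 39
f 27 39 37
f 39 28 38
f 37 38 26
f 39 38 37
f 27 37 44
f 37 26 43
f 44 43 30
f 37 43 44
f 27 44 49
f 44 30 50
f 49 50 32
f 44 50 49
f 27 49 53
f 49 32 56
f 53 56 33
f 49 56 53
f 28 54 42
f 54 33 55
f 42 55 29
f 54 55 42
f 26 38 62
f 38 28 63
f 62 63 35
f 38 63 62
f 30 43 59
f 43 26 58
f 59 58 34
f 43 58 59
f 32 50 51
f 50 30 47
f 51 47 31
f 50 47 51
f 33 56 52
f 56 32 48
f 52 48 25
f 56 48 52
f 67 66 70
f 67 70 68
f 68 70 71
f 68 71 69
f 70 66 72
f 70 72 71
f 71 72 73
f 71 73 69
f 72 66 74
f 72 74 73
f 73 74 75
f 73 75 69
f 74 66 76
f 74 76 75
f 75 76 77
f 75 77 69
f 76 66 78
f 76 78 77
f 77 78 79
f 77 79 69
f 78 66 80
f 78 80 79
f 79 80 81
f 79 81 69
f 80 66 82
f 80 82 81
f 81 82 83
f 81 83 69
f 82 66 84
f 82 84 83
f 83 84 85
f 83 85 69
f 84 66 86
f 84 86 85
f 85 86 87
f 85 87 69
f 86 66 88
f 86 88 87
f 87 88 89
f 87 89 69
f 88 66 90
f 88 90 89
f 89 90 91
f 89 91 69
f 90 66 92
f 90 92 91
f 91 92 93
f 91 93 69
f 92 66 94
f 92 94 93
f 93 94 95
f 93 95 69
f 94 66 96
f 94 96 95
f 95 96 97
f 95 97 69
f 96 66 67
f 96 67 97
f 97 67 68
f 97 68 69
f 99 98 101
f 99 101 100
f 101 98 102
f 101 102 100
f 102 98 103
f 102 103 100
f 103 98 104
f 103 104 100
f 104 98 105
f 104 105 100
f 105 98 106
f 105 106 100
f 106 98 107
f 106 107 100
f 107 98 108
f 107 108 100
f 108 98 99
f 108 99 100

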